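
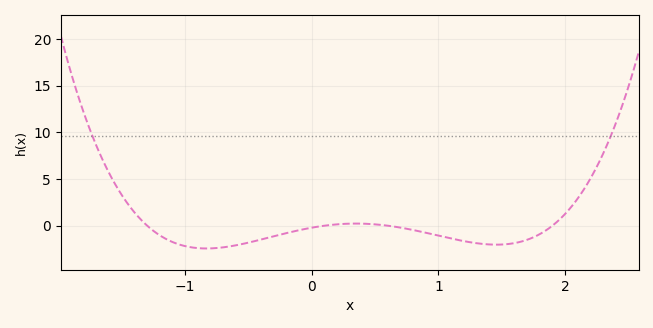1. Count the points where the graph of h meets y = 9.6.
2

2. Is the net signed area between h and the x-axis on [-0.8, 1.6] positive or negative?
negative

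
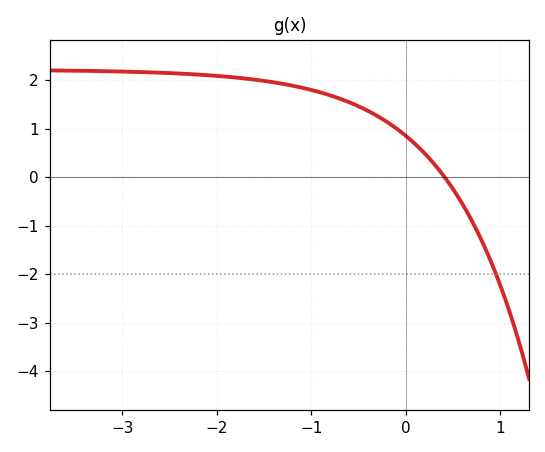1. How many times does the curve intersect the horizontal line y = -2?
1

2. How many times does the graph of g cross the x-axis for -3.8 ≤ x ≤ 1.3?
1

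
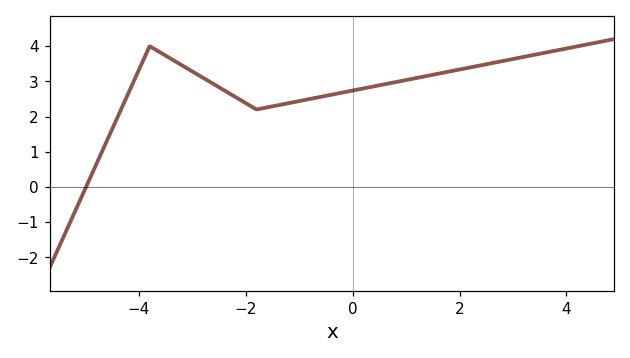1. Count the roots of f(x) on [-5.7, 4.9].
1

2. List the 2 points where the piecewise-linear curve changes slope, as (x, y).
(-3.8, 4); (-1.8, 2.2)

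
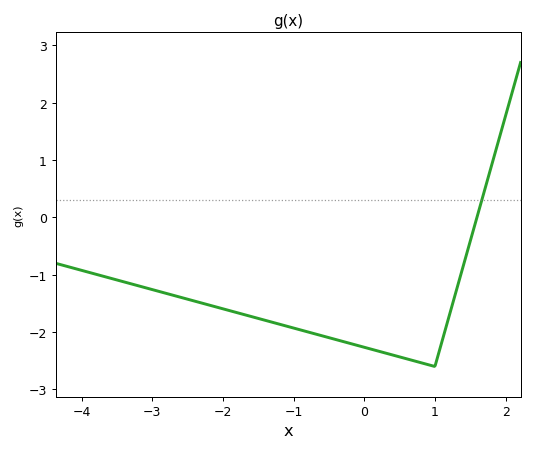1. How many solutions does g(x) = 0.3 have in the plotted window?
1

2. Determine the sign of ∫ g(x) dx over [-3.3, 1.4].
negative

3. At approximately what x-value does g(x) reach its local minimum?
0.998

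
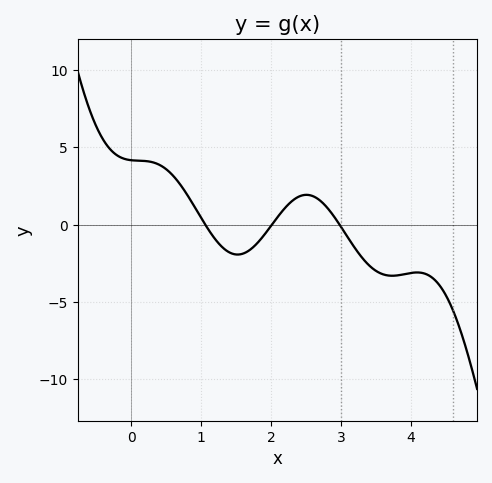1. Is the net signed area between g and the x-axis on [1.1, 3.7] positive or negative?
negative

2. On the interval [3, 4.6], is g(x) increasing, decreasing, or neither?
neither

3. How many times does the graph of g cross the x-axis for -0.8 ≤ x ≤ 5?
3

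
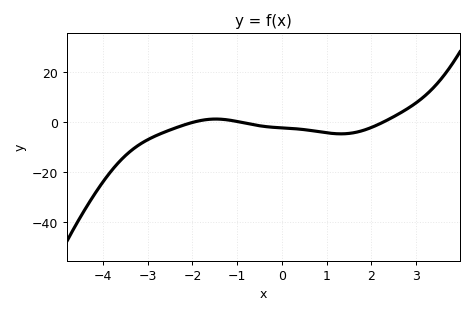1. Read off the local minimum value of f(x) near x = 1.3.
-4.55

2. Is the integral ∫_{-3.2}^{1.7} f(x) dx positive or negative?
negative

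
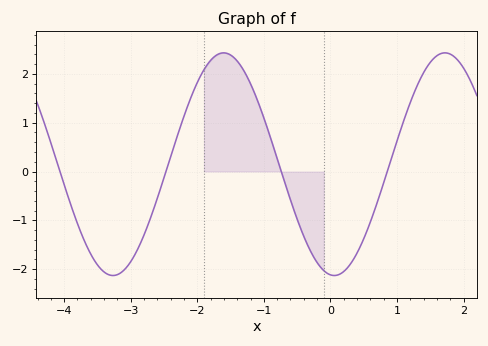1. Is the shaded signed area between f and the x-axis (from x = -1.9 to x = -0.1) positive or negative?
positive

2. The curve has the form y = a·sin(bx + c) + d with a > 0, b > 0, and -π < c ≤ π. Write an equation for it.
y = 2.28sin(1.9x - 1.7) + 0.15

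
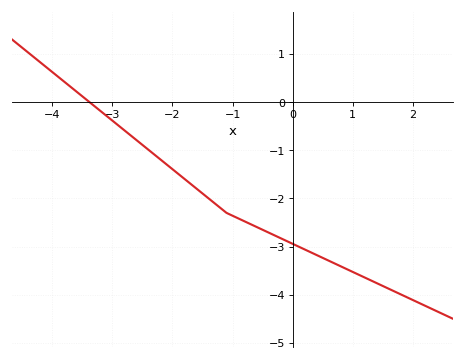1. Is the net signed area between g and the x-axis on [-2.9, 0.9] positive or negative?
negative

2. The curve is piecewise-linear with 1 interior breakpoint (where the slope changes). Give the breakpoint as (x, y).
(-1.1, -2.3)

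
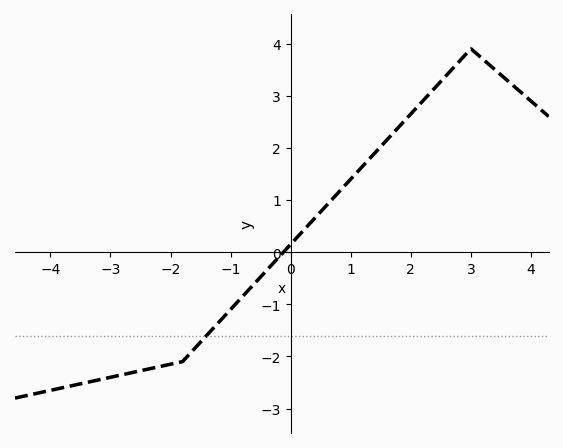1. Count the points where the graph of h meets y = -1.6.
1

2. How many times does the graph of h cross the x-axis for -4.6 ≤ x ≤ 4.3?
1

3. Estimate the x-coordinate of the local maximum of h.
3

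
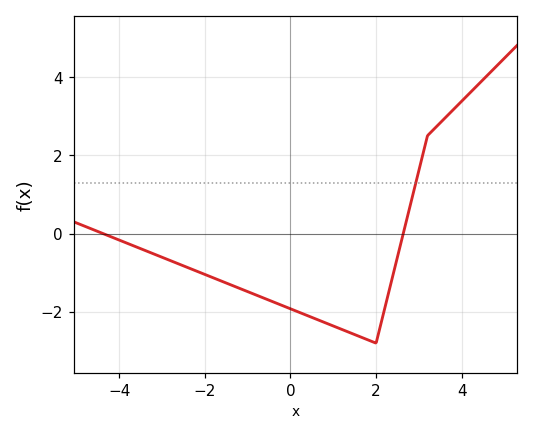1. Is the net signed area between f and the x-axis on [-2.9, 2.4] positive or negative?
negative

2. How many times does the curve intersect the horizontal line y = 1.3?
1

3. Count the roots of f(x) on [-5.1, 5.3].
2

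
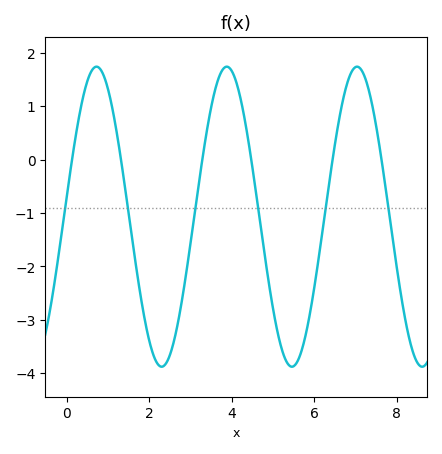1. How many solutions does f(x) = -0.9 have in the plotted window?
6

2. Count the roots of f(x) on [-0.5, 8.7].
6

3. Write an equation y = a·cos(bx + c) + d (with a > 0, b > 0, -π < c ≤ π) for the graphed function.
y = 2.81cos(2x - 1.4) - 1.07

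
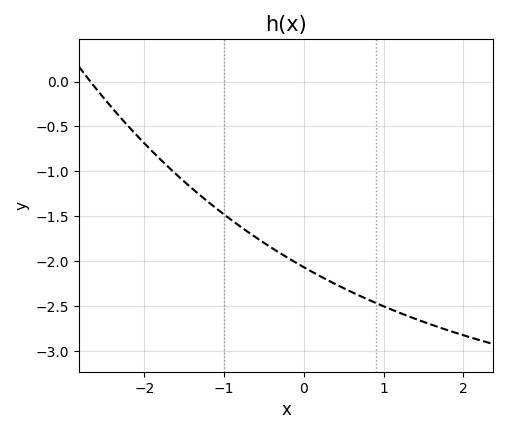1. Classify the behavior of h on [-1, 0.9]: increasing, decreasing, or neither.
decreasing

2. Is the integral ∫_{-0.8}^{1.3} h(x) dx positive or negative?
negative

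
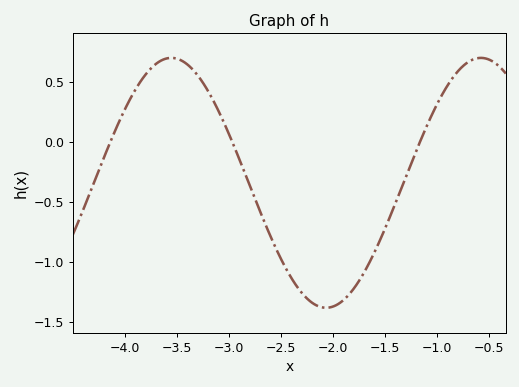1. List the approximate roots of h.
-4.14, -2.97, -1.16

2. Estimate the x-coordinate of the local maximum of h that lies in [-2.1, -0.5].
-0.574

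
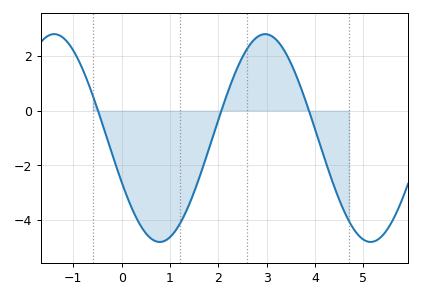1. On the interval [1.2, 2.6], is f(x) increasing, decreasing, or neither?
increasing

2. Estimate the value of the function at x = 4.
-0.687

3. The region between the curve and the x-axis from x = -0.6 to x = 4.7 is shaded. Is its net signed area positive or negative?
negative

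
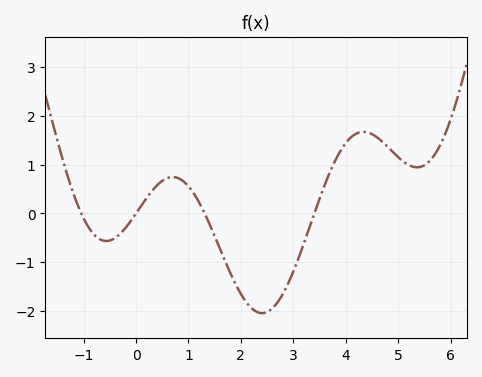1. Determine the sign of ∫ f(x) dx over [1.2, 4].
negative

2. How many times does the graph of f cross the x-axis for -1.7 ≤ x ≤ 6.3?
4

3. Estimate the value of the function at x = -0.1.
-0.2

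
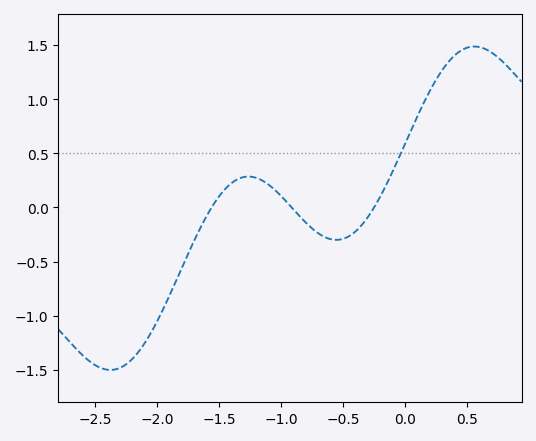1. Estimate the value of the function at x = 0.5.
1.48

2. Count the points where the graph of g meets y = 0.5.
1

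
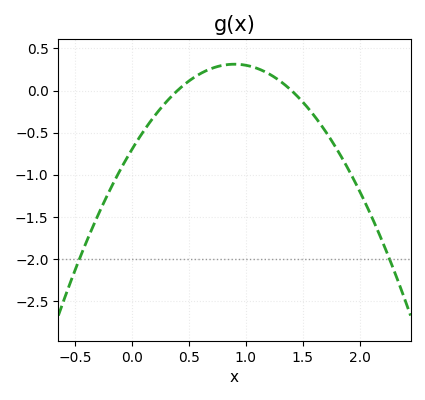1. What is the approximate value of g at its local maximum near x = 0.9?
0.3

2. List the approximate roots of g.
0.4, 1.4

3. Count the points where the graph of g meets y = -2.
2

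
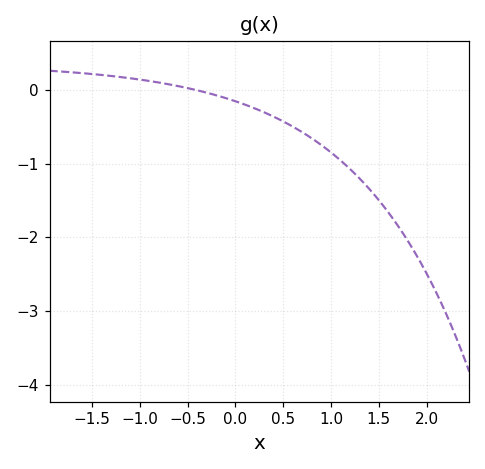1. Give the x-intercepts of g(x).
-0.405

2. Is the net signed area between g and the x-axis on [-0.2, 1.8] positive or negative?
negative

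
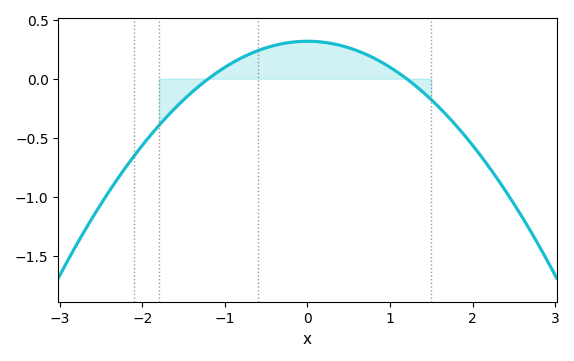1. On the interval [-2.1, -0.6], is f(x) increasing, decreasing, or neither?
increasing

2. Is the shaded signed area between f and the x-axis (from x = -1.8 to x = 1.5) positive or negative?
positive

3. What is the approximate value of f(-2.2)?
-0.748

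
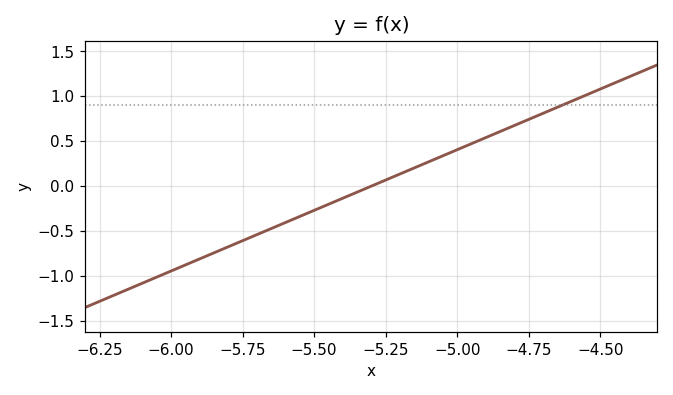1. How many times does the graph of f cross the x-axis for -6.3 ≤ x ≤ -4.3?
1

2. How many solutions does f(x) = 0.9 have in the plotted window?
1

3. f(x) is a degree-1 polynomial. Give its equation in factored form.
y = 1.35(x + 5.3)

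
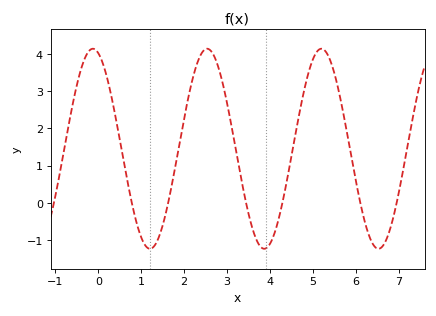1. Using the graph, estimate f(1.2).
-1.2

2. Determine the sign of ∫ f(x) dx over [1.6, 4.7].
positive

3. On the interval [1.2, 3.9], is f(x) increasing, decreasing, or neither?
neither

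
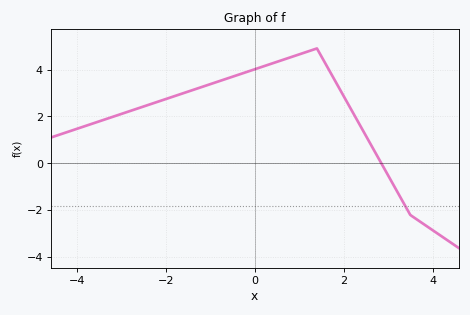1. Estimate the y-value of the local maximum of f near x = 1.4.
4.9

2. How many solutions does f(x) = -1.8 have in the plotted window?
1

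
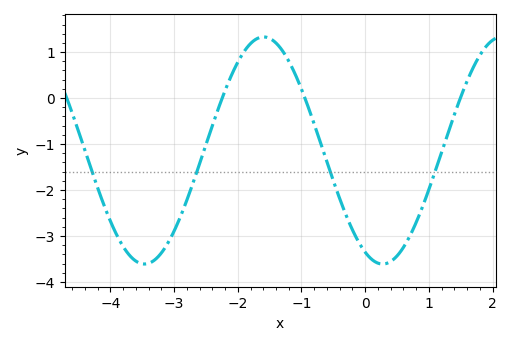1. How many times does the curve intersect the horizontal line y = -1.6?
4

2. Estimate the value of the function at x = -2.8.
-2.2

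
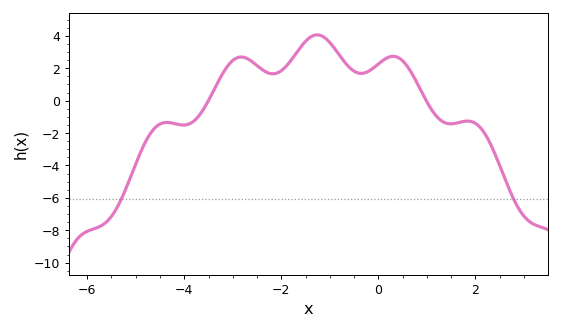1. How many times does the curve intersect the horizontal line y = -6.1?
2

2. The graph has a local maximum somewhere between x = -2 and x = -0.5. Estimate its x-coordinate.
-1.26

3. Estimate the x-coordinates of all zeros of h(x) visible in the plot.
-3.5, 0.986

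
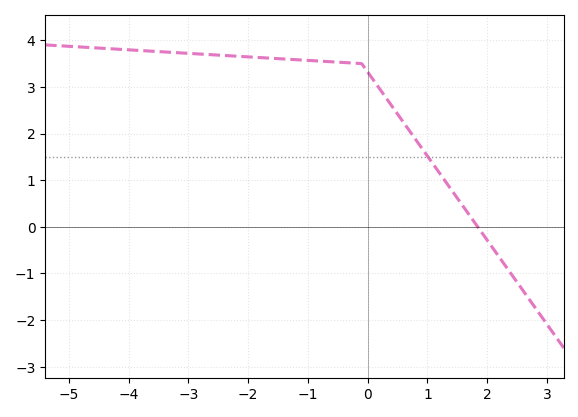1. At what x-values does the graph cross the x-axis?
1.84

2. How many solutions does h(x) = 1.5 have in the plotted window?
1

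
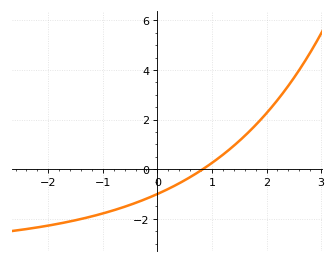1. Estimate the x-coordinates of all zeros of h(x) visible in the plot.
0.8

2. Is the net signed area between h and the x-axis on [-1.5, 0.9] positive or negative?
negative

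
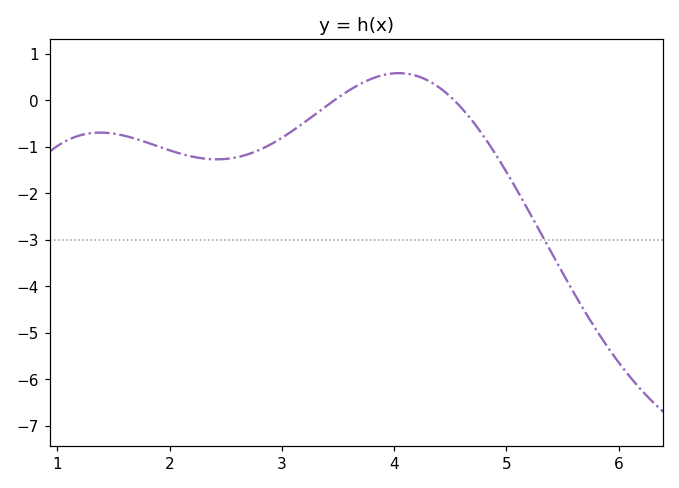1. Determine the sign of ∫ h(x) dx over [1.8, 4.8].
negative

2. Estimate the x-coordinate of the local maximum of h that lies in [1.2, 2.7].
1.38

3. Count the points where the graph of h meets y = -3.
1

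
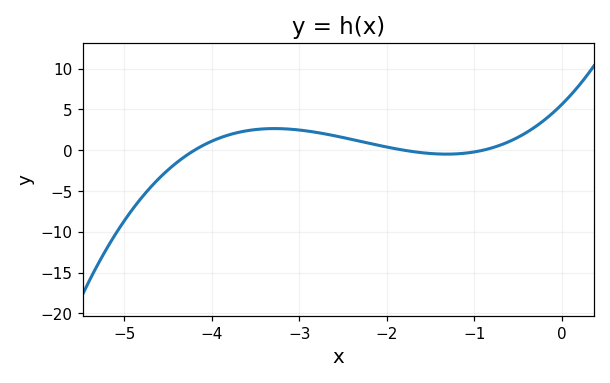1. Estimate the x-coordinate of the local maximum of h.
-3.29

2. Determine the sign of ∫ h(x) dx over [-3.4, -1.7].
positive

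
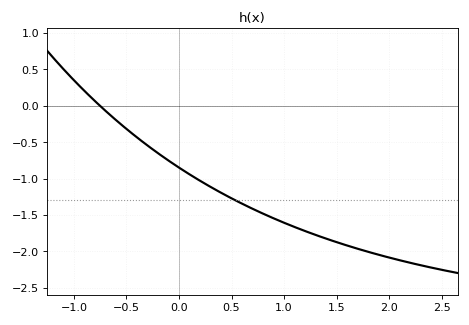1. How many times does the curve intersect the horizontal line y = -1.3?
1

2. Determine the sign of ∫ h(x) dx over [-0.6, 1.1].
negative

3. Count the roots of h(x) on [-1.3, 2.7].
1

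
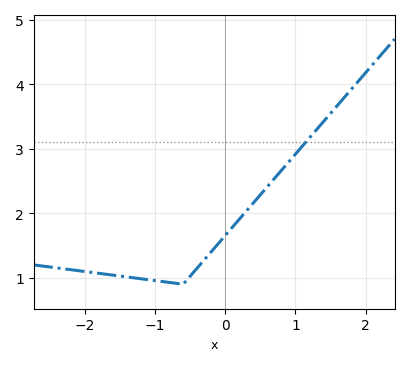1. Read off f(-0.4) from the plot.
1.15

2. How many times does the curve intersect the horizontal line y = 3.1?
1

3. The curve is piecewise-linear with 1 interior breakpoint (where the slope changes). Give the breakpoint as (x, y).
(-0.6, 0.9)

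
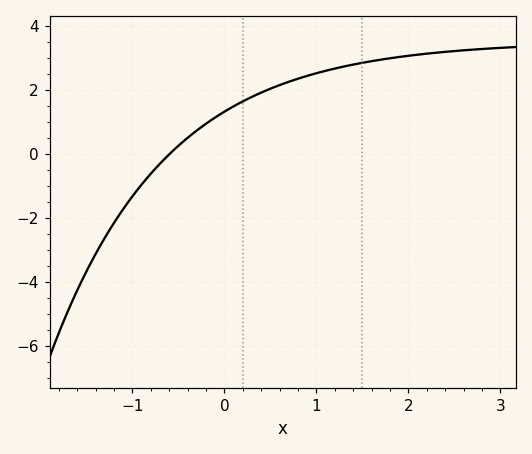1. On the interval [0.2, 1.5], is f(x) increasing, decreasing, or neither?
increasing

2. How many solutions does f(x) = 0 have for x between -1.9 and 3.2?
1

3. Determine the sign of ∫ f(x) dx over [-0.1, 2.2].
positive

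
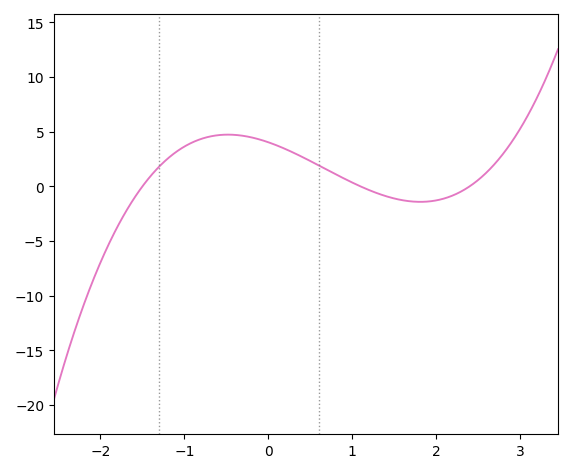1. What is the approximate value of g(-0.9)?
4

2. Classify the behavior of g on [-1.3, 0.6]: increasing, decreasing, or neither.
neither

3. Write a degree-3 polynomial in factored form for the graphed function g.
y = 1.02(x + 1.5)(x - 1.1)(x - 2.4)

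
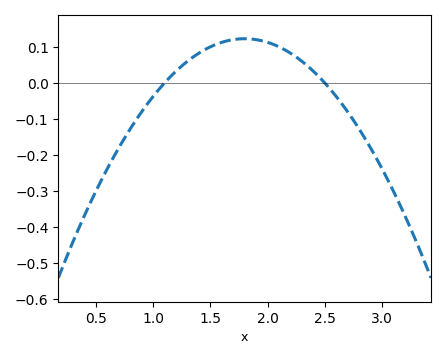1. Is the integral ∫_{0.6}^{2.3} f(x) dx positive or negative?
positive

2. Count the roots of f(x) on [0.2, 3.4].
2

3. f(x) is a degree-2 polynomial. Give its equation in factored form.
y = -0.25(x - 1.1)(x - 2.5)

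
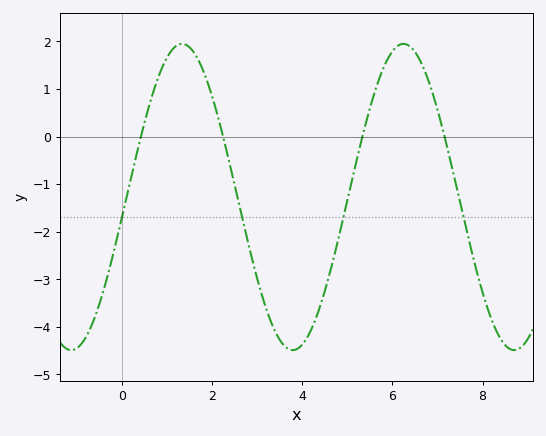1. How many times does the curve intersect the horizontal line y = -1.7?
4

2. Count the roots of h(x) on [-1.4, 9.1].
4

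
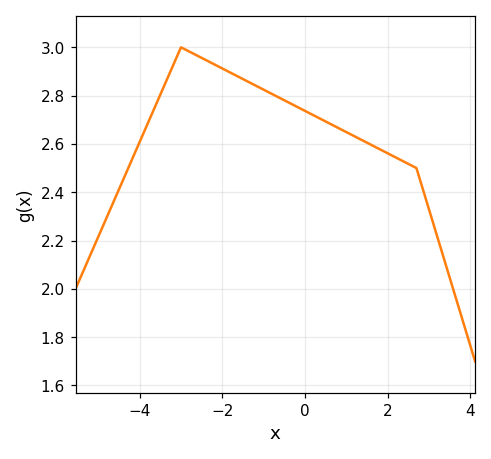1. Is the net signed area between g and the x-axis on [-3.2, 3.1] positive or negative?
positive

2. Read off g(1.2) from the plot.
2.64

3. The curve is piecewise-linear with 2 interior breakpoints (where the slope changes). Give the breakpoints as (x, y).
(-3, 3); (2.7, 2.5)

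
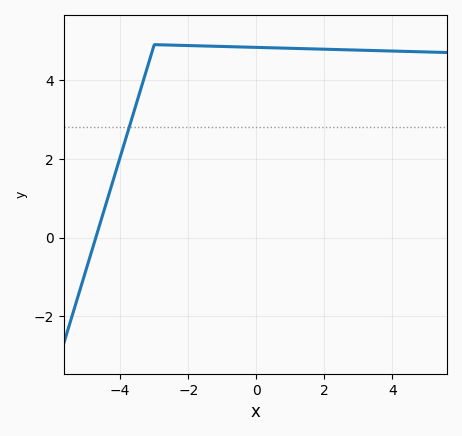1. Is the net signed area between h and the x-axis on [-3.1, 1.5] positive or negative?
positive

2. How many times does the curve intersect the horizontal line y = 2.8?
1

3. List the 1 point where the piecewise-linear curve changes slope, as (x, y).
(-3, 4.9)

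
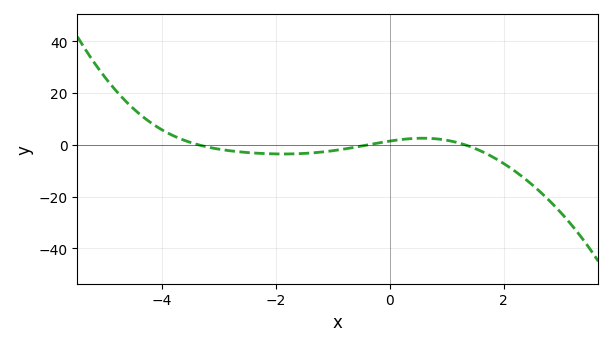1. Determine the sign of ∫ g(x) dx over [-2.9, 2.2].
negative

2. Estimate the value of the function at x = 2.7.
-20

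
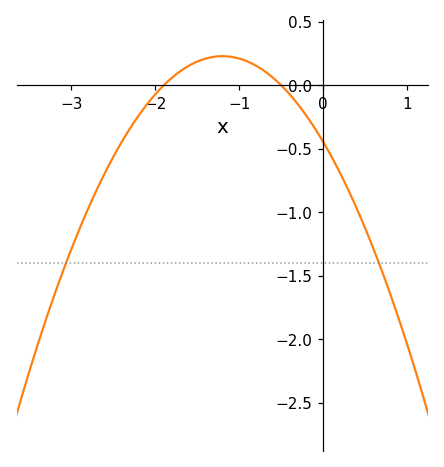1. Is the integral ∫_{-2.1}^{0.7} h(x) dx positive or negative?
negative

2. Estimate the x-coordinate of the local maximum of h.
-1.2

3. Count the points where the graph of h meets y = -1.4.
2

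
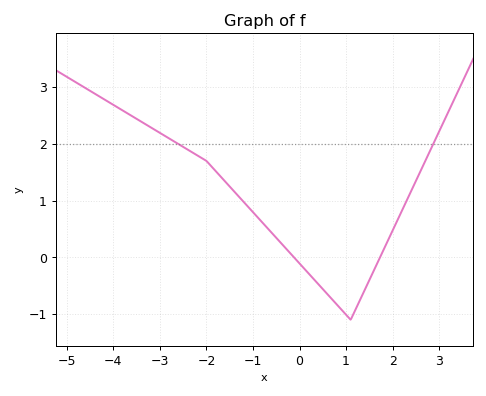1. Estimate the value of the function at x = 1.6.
-0.227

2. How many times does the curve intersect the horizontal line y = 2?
2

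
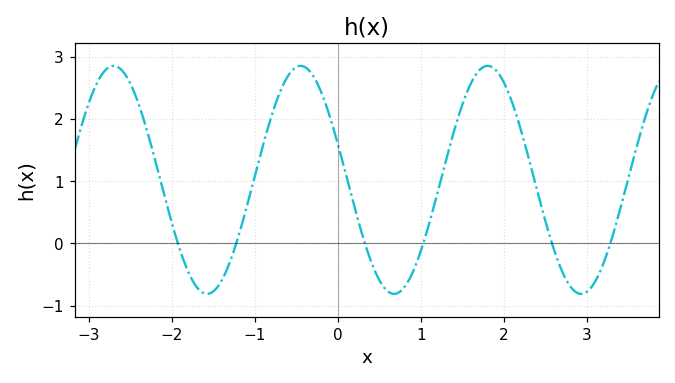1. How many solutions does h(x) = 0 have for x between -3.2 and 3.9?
6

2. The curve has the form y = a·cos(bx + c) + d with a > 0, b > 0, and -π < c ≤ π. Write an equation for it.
y = 1.83cos(2.8x + 1.2) + 1.02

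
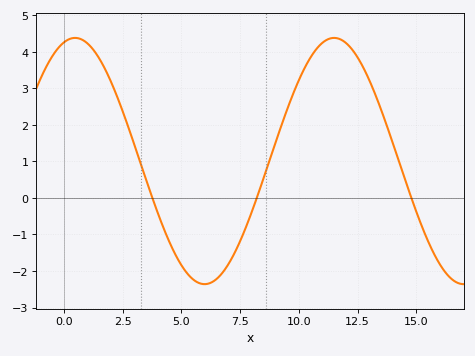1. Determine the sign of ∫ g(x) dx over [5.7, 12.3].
positive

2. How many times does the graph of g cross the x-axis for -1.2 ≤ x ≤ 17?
3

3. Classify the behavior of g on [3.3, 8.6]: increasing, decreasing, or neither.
neither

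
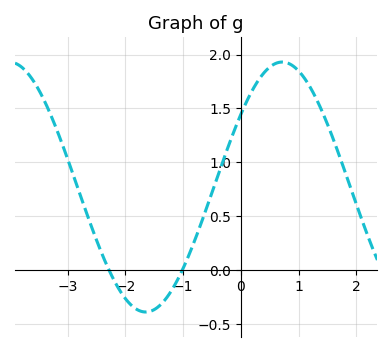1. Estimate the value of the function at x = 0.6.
1.9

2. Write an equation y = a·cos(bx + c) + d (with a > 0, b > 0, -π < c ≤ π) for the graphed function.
y = 1.16cos(1.3x - 0.95) + 0.77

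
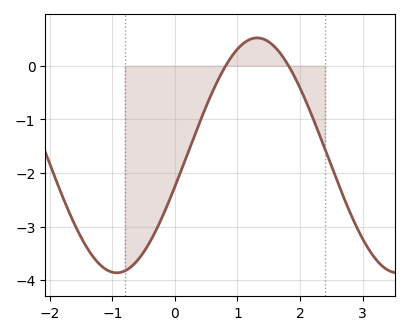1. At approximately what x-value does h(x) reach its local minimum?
-0.9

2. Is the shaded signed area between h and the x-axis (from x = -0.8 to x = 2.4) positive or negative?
negative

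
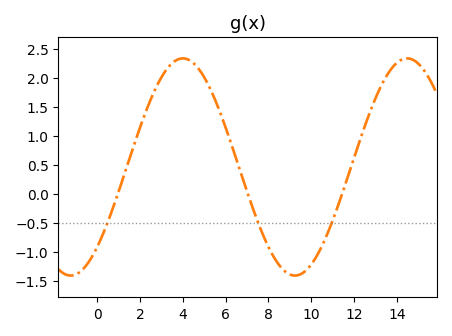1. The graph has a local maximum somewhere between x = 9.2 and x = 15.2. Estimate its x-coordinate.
14.5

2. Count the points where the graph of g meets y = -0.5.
3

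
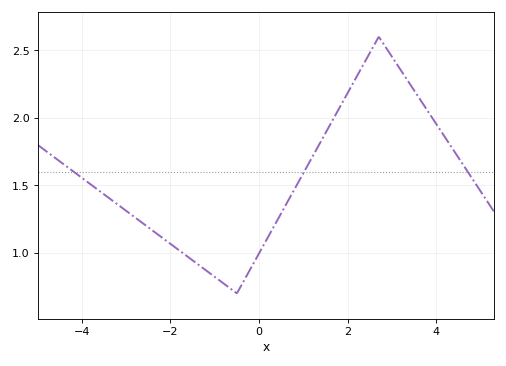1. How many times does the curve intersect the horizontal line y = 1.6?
3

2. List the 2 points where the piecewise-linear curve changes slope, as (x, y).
(-0.5, 0.7); (2.7, 2.6)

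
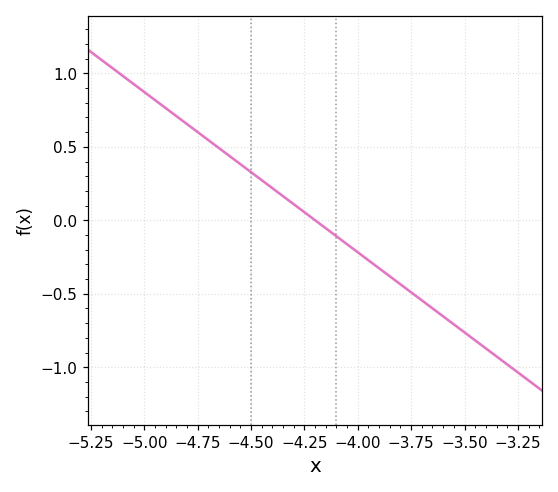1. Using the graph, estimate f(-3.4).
-0.85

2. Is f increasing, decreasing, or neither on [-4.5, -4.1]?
decreasing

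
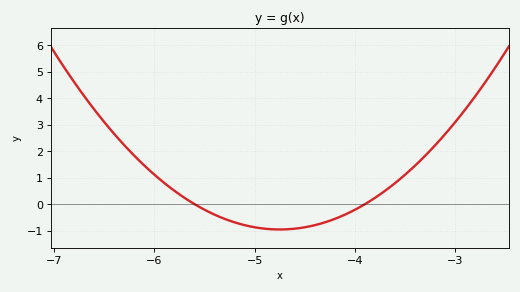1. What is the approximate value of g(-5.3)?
-0.6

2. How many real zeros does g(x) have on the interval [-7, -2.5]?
2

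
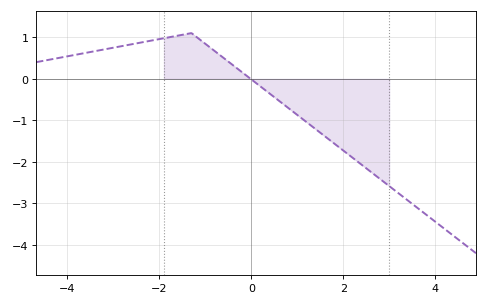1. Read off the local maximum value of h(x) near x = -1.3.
1.1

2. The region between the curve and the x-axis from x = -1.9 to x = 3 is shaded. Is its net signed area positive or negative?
negative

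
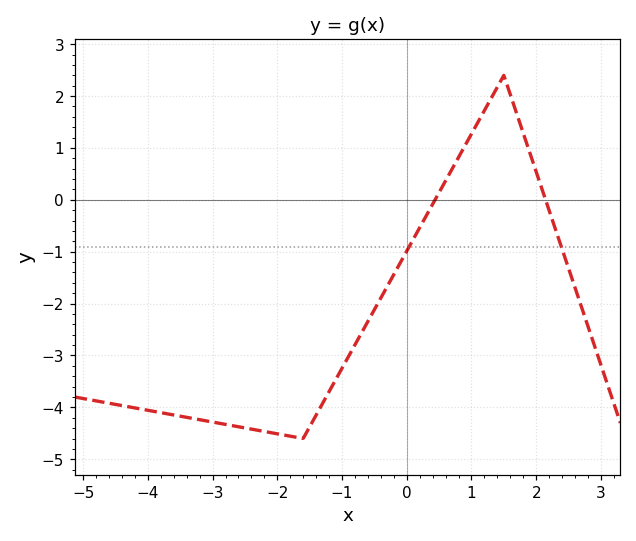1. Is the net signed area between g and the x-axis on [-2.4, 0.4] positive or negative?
negative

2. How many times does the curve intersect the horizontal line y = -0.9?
2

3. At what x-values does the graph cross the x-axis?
0.437, 2.14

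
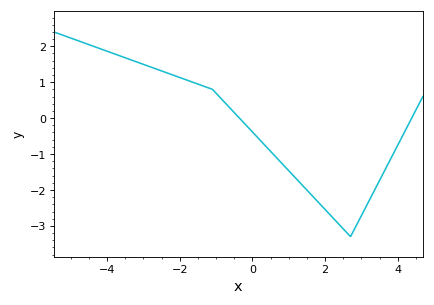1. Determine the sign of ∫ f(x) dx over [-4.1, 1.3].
positive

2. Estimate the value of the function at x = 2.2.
-2.8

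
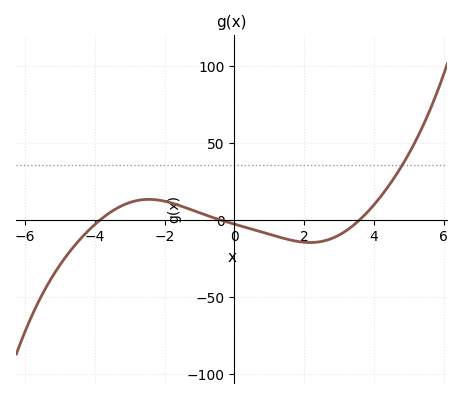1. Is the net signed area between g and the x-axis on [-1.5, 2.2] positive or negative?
negative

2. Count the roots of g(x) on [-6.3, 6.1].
3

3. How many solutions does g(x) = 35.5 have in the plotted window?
1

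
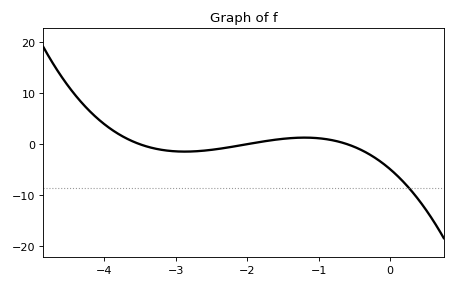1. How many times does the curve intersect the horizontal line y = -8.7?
1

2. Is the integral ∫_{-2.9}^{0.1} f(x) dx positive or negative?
negative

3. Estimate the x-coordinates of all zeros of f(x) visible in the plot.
-3.5, -2, -0.6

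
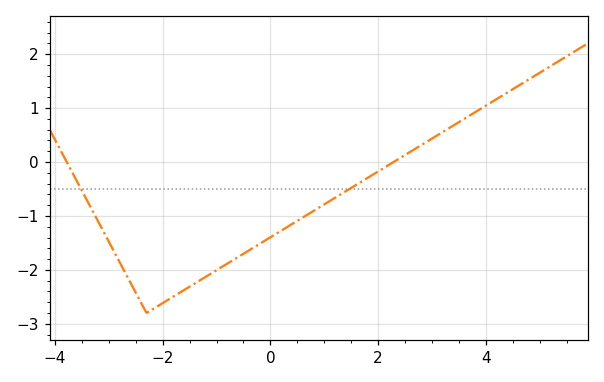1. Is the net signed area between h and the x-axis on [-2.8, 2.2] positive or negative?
negative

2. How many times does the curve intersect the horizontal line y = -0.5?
2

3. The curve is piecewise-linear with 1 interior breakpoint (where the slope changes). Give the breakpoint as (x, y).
(-2.3, -2.8)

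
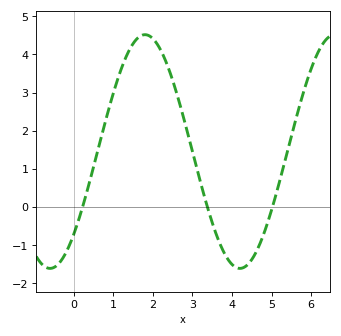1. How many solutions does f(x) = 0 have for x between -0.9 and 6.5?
3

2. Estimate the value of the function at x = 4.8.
-0.7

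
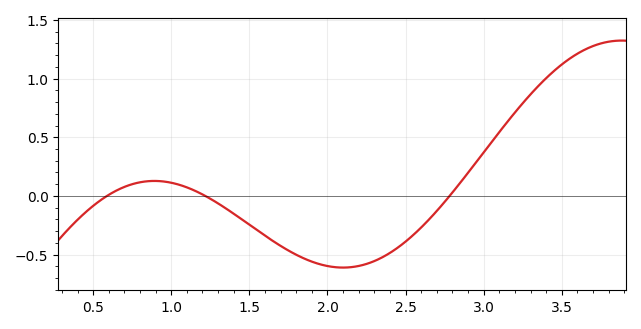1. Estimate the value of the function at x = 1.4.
-0.15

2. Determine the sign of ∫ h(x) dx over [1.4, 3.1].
negative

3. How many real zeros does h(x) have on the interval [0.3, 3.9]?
3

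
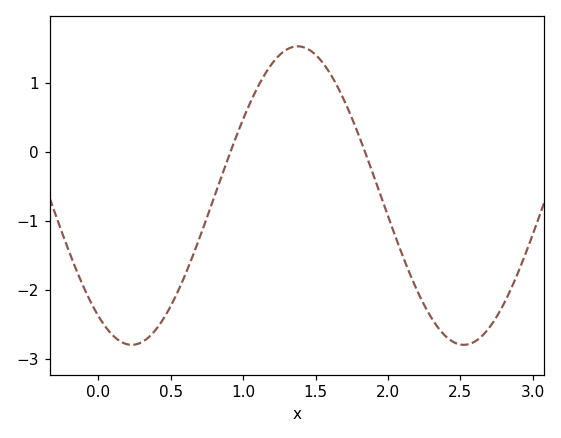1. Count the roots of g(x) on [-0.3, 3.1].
2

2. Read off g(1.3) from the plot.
1.5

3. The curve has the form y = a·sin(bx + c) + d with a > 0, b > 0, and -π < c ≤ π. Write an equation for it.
y = 2.17sin(2.7x - 2.2) - 0.63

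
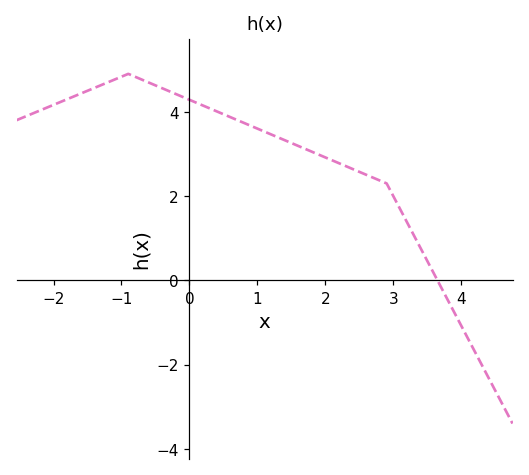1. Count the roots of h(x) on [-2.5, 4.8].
1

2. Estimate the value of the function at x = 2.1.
2.8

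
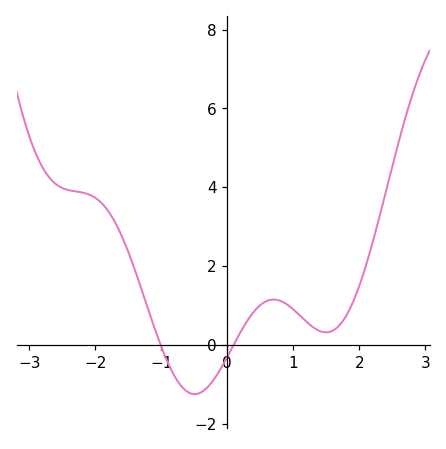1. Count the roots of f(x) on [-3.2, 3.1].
2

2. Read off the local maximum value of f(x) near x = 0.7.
1.15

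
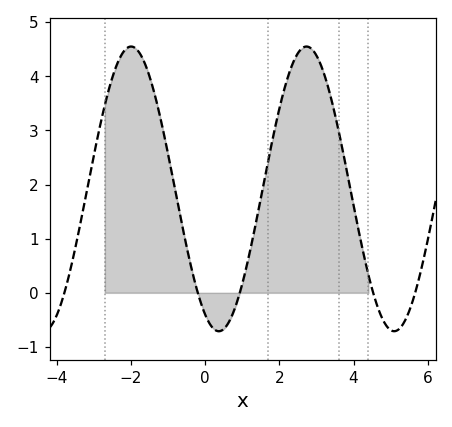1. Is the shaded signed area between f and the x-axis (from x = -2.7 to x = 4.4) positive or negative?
positive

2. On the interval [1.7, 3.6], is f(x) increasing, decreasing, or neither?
neither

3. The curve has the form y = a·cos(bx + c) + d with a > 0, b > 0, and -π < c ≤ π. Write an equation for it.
y = 2.63cos(1.3x + 2.7) + 1.92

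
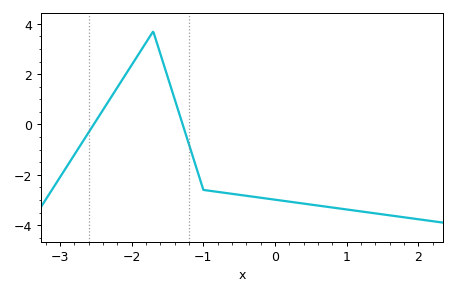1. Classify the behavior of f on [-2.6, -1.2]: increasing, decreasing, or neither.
neither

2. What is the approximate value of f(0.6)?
-3.22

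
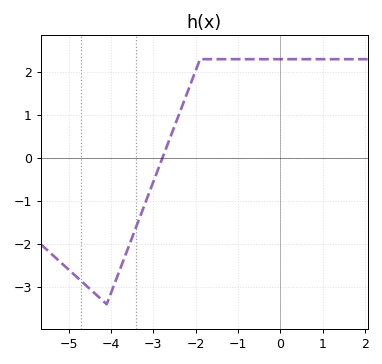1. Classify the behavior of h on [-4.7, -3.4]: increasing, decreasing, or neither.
neither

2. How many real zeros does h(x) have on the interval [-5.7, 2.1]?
1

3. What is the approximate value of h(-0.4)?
2.3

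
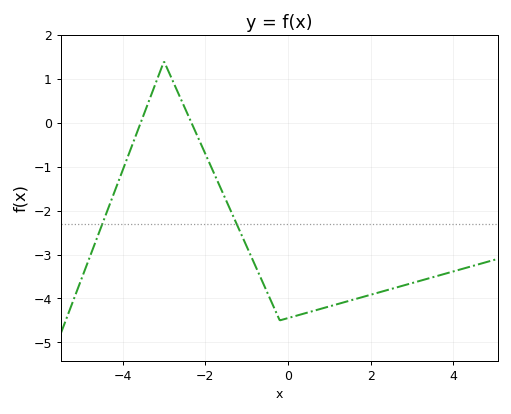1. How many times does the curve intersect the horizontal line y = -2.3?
2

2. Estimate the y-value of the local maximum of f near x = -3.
1.4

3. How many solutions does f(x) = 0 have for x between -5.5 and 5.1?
2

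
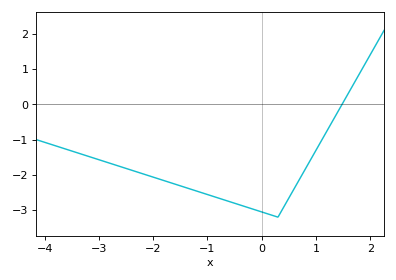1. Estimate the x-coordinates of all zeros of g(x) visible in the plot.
1.5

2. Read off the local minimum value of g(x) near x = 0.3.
-3.2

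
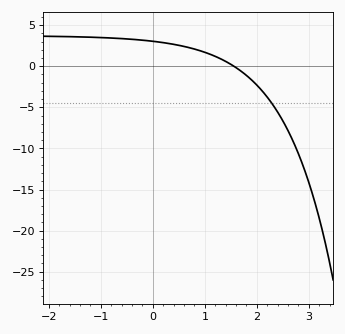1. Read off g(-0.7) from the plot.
3.5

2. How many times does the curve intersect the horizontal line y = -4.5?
1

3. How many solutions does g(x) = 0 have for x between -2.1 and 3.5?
1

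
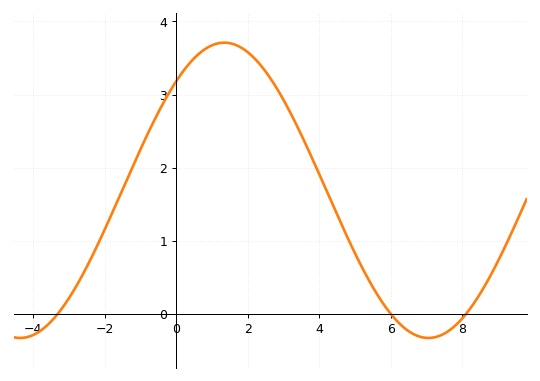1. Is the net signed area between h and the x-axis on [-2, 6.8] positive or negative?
positive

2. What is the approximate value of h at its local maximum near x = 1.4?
3.71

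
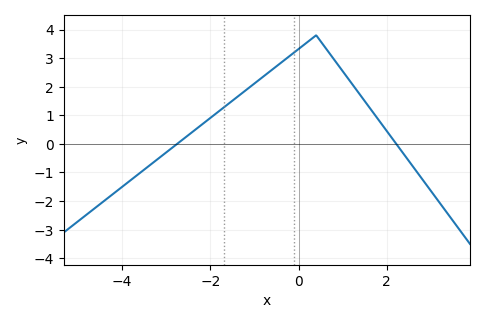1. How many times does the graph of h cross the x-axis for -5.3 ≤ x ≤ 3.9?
2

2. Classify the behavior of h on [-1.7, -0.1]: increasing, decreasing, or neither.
increasing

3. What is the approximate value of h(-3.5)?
-0.901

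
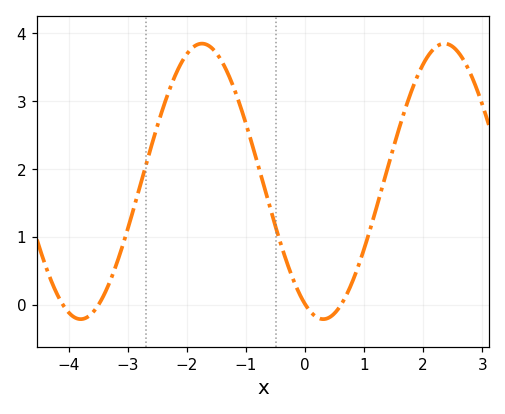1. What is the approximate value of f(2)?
3.5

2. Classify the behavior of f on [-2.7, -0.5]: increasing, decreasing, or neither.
neither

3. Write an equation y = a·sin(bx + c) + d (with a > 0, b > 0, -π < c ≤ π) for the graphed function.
y = 2.03sin(1.5x - 2) + 1.82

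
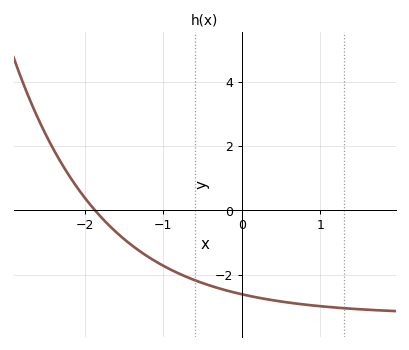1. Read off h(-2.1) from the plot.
0.8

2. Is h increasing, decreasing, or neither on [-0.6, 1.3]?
decreasing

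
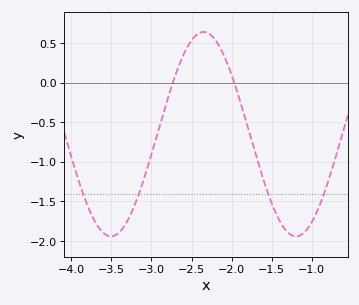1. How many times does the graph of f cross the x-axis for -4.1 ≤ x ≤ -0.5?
2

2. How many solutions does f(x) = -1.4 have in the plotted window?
4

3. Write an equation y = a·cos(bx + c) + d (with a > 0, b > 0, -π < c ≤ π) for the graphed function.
y = 1.29cos(2.7x + 0.11) - 0.65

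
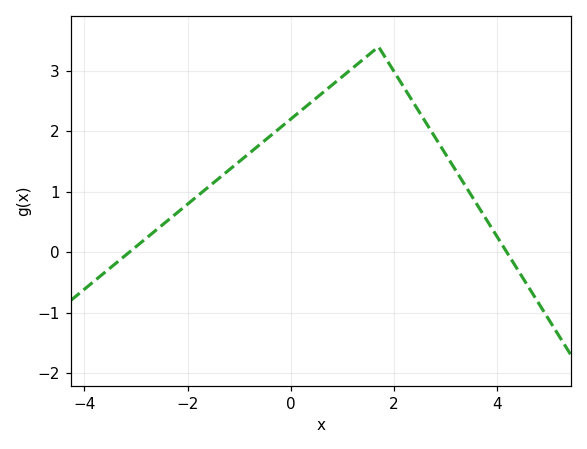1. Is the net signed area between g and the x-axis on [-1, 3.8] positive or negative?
positive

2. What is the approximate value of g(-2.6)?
0.372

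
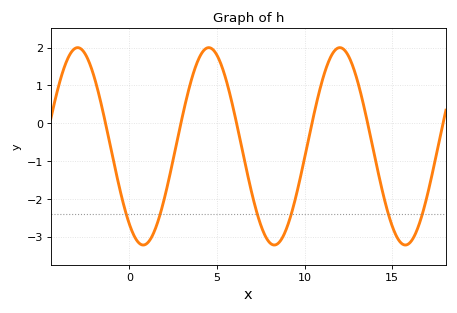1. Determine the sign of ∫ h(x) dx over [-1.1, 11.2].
negative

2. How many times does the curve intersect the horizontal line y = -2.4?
6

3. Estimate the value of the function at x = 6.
0.2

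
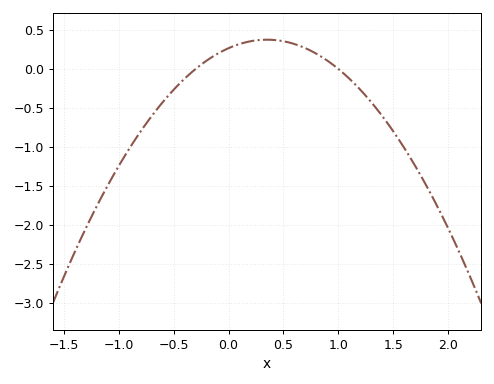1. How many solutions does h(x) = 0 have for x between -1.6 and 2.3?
2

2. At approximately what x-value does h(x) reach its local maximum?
0.3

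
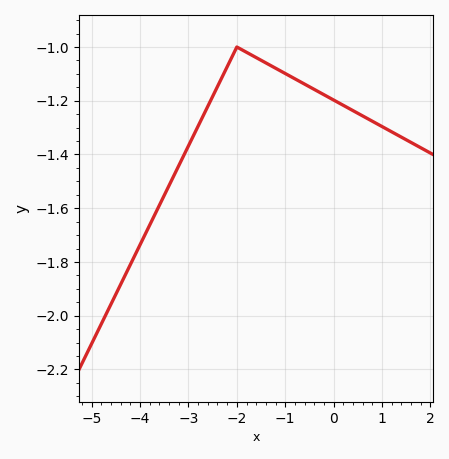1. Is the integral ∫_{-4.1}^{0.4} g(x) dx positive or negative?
negative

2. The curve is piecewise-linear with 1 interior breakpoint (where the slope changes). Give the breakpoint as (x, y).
(-2, -1)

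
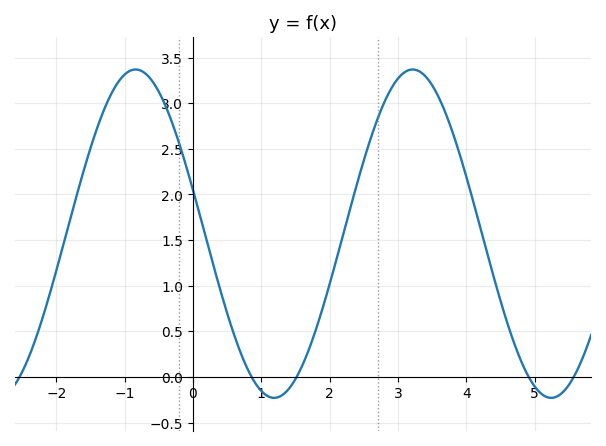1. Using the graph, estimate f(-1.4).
2.73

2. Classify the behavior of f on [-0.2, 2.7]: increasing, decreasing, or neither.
neither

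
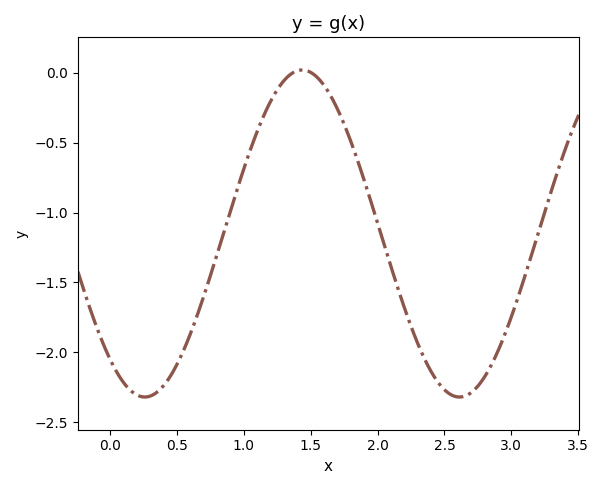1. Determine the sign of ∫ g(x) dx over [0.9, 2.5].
negative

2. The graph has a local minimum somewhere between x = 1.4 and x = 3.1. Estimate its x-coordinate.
2.6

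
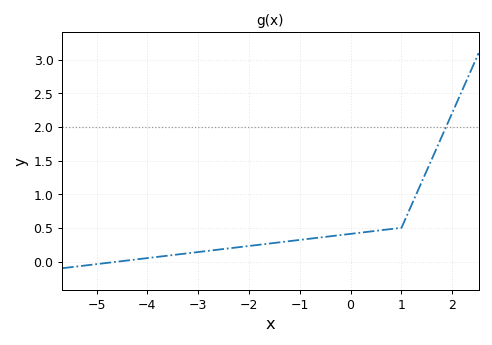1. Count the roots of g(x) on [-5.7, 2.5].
1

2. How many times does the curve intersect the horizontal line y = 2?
1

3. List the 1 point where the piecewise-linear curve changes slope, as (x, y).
(1, 0.5)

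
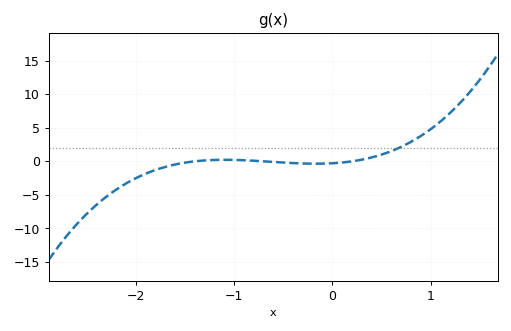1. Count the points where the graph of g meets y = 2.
1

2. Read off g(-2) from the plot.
-2.5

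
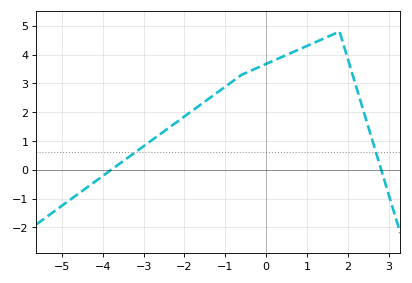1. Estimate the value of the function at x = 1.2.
4.42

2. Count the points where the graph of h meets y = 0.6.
2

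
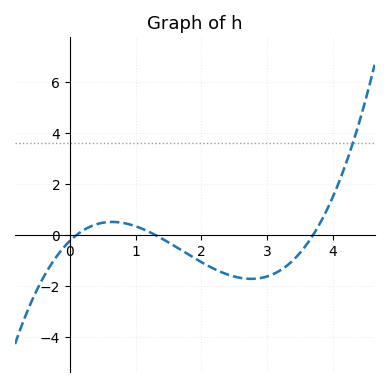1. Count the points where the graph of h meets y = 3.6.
1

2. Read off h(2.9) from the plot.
-1.6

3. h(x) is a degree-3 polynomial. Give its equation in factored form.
y = 0.47(x - 0.1)(x - 1.3)(x - 3.7)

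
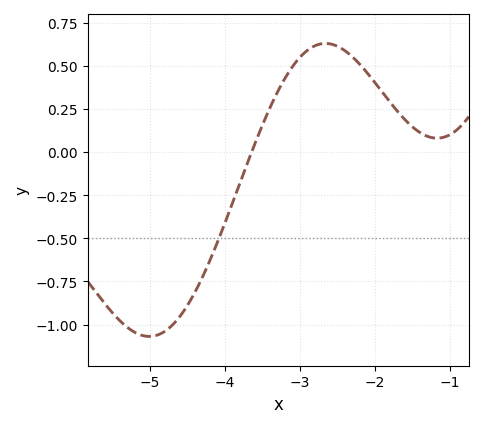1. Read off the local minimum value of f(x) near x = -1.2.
0.081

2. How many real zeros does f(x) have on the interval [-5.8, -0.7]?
1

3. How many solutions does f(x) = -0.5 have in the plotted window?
1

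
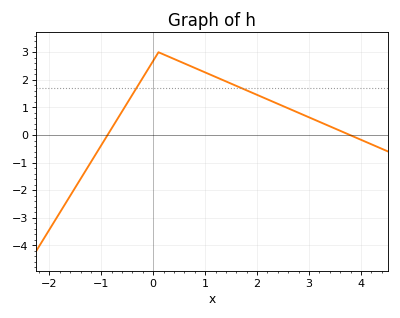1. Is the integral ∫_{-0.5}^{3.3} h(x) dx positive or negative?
positive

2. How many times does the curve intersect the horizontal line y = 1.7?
2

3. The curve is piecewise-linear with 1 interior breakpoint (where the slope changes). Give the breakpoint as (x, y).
(0.1, 3)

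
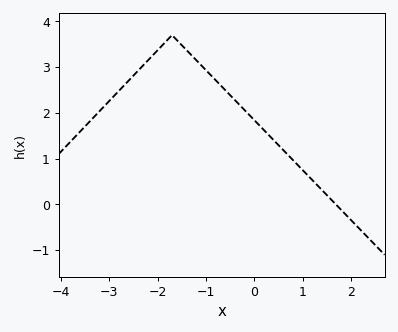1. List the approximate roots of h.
1.69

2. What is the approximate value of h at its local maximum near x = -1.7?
3.7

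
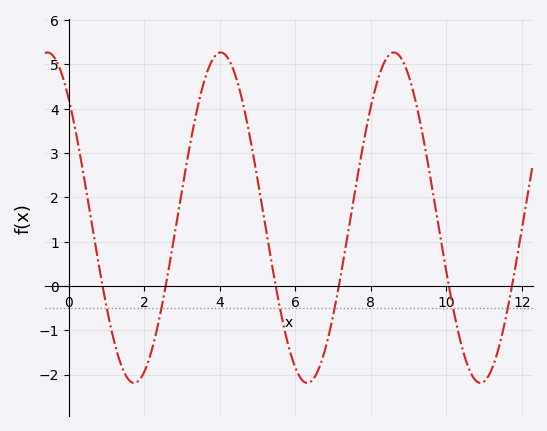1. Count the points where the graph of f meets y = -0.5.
6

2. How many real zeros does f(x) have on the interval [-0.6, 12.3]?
6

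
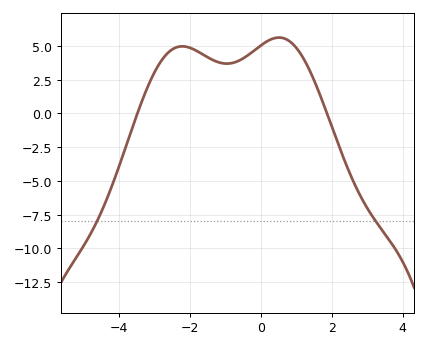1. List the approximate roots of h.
-3.4, 1.8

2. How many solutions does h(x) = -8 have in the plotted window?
2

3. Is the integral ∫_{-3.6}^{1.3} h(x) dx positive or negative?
positive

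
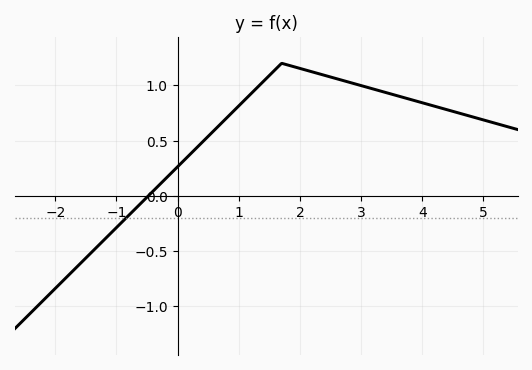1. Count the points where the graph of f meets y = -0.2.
1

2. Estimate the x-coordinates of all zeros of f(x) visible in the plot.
-0.4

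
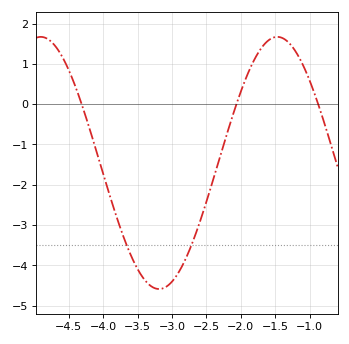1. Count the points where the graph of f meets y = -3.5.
2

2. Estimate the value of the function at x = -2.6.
-2.95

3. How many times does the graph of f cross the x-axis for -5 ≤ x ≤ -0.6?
3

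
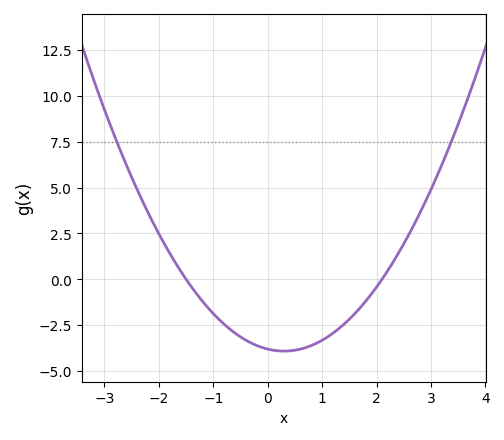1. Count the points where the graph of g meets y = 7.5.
2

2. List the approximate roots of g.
-1.5, 2.1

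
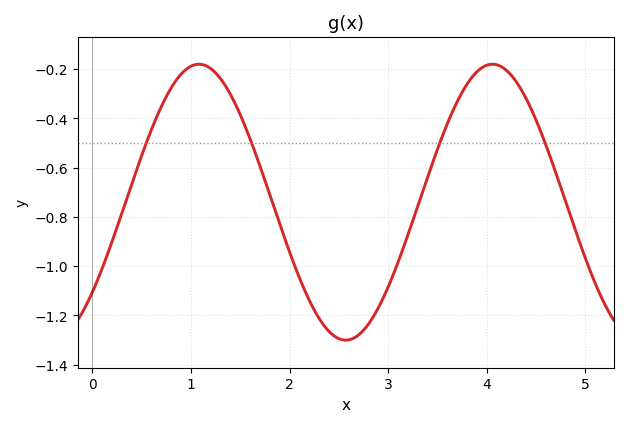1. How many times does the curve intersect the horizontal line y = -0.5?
4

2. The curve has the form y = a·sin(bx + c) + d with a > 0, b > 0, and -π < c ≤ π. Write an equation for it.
y = 0.56sin(2.11x - 0.71) - 0.74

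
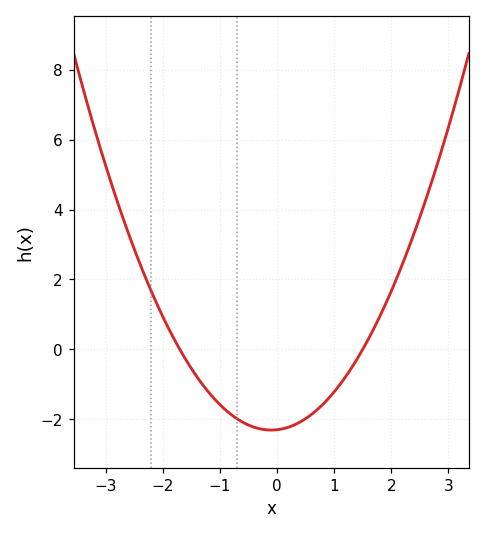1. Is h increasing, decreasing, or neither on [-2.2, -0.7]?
decreasing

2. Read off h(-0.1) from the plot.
-2.3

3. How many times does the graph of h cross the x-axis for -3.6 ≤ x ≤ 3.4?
2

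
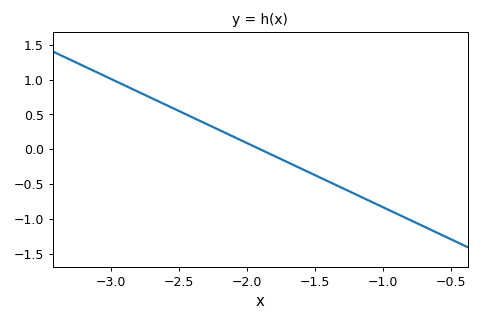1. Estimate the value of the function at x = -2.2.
0.276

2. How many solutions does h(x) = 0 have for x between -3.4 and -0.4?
1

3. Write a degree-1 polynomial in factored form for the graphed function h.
y = -0.92(x + 1.9)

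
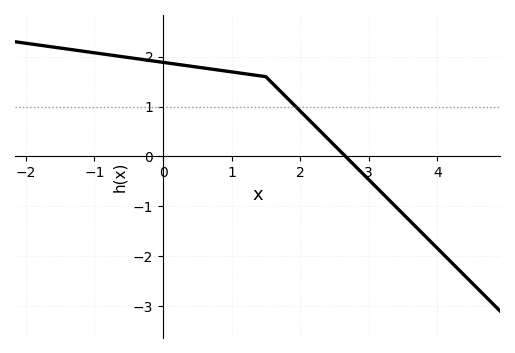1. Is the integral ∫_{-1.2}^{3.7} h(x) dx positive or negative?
positive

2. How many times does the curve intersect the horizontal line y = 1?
1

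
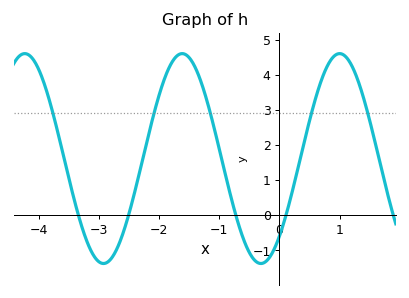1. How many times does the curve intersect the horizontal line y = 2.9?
5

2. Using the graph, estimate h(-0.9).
1.16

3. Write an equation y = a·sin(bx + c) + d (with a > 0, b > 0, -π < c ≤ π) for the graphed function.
y = 2.99sin(2.4x - 0.83) + 1.61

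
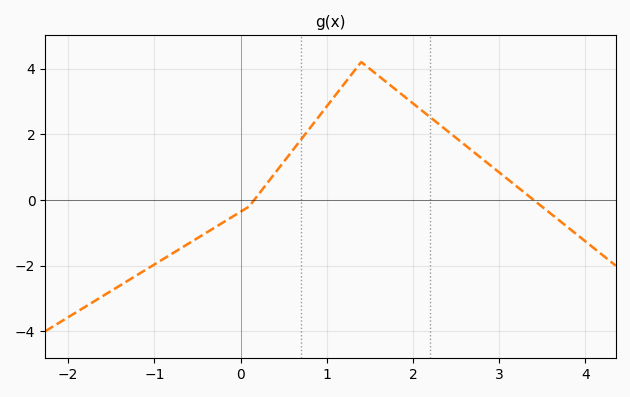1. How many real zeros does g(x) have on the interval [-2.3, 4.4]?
2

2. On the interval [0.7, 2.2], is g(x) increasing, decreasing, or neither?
neither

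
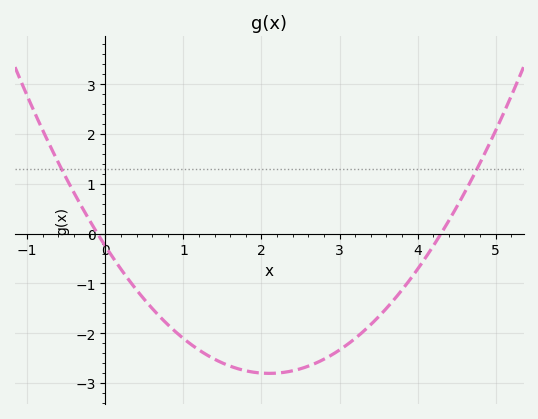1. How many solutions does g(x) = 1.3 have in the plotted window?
2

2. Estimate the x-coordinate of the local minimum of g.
2.1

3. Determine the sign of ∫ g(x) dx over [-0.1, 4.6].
negative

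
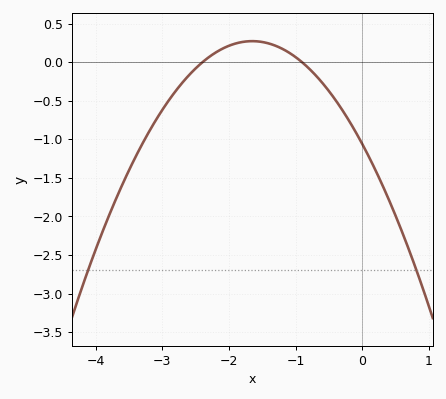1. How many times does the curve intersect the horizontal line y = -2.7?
2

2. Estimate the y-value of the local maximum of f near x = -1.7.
0.276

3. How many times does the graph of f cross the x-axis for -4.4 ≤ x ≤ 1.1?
2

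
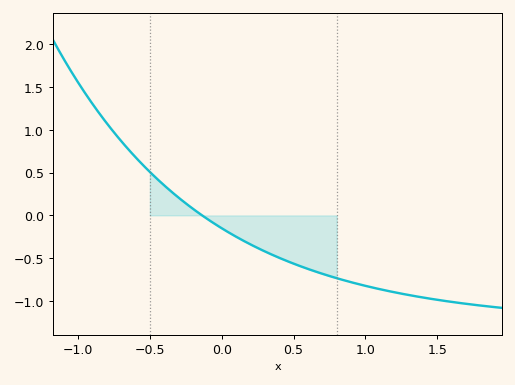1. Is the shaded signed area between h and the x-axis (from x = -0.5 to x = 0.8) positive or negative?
negative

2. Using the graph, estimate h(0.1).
-0.249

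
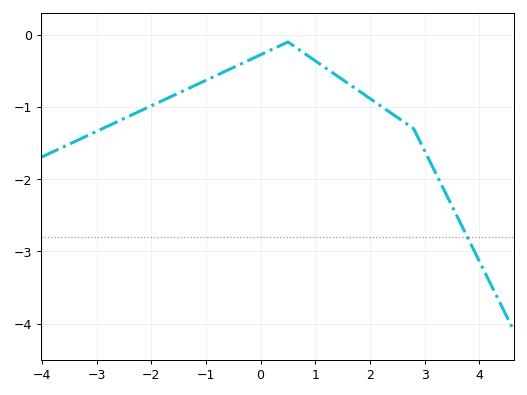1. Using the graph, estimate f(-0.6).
-0.489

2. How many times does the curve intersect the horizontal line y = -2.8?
1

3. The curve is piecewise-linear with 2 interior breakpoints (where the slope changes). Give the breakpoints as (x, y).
(0.5, -0.1); (2.8, -1.3)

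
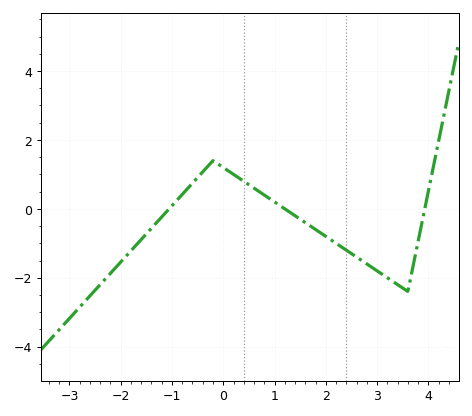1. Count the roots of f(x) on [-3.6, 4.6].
3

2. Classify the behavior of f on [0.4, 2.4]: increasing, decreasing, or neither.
decreasing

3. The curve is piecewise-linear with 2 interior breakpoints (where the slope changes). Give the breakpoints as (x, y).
(-0.2, 1.4); (3.6, -2.4)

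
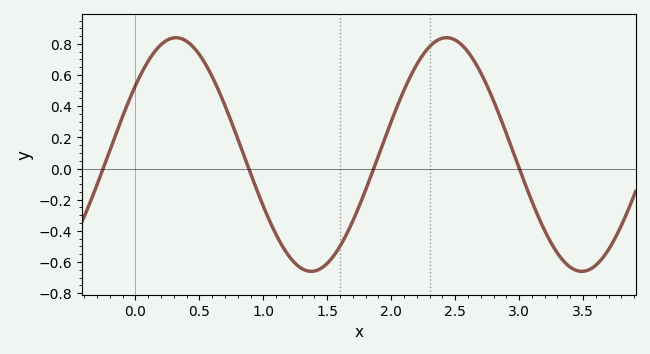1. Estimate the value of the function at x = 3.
0.004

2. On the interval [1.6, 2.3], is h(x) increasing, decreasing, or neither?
increasing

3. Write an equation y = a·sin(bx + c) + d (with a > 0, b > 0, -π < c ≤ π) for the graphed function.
y = 0.75sin(2.97x + 0.63) + 0.09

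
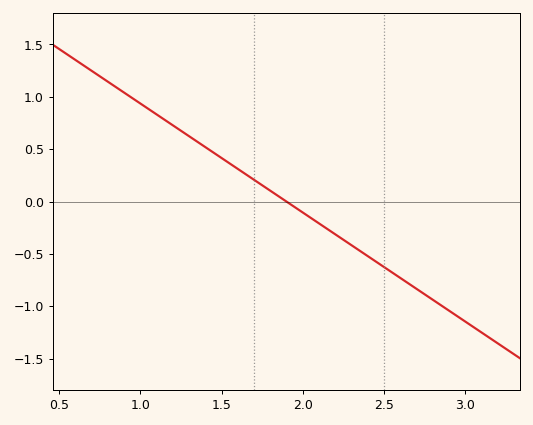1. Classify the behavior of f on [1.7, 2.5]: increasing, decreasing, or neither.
decreasing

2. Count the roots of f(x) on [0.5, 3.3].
1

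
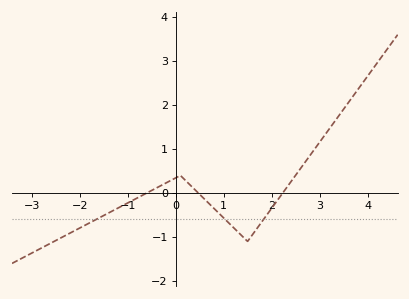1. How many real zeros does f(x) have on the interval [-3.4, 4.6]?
3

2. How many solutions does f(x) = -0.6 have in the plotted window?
3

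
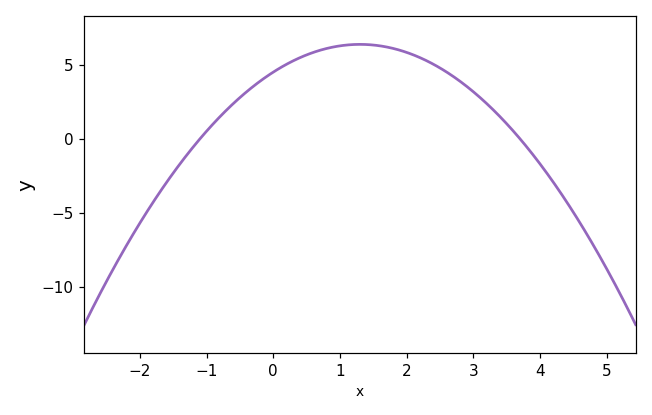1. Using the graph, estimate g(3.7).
0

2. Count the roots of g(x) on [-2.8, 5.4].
2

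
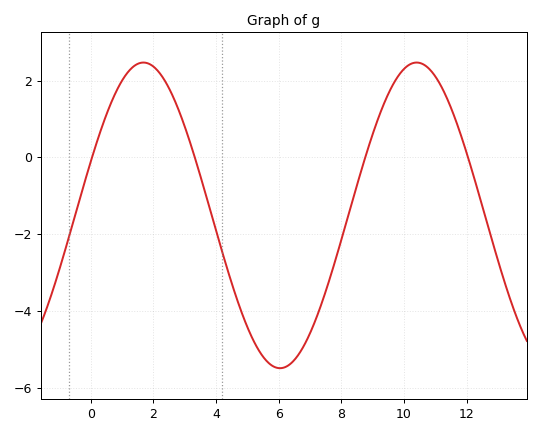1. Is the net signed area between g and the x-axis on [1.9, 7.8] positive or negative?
negative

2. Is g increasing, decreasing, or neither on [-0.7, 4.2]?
neither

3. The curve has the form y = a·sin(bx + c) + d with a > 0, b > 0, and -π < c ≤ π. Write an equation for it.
y = 3.98sin(0.72x + 0.36) - 1.51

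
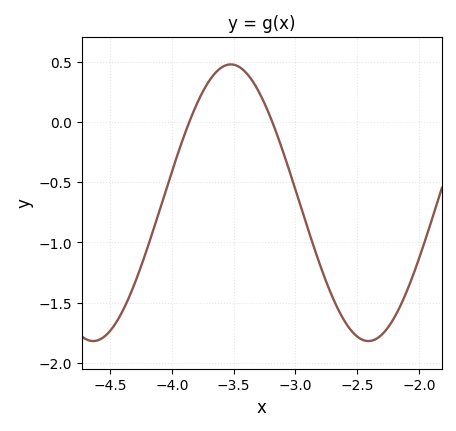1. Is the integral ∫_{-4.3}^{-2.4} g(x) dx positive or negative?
negative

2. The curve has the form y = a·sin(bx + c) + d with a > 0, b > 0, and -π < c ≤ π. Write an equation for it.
y = 1.15sin(2.82x - 1.06) - 0.67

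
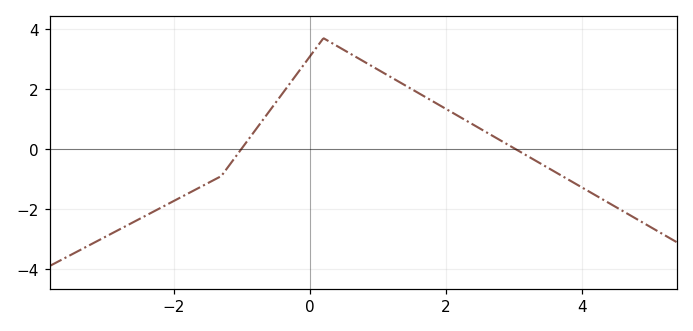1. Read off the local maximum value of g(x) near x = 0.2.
3.7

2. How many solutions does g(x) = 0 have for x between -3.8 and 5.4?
2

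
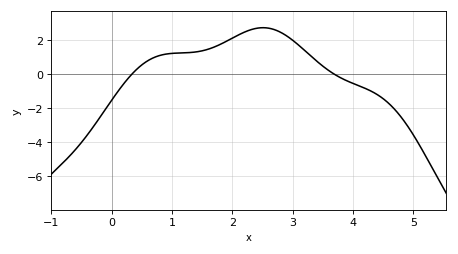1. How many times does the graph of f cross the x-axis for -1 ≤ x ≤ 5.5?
2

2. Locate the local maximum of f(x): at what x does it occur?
2.5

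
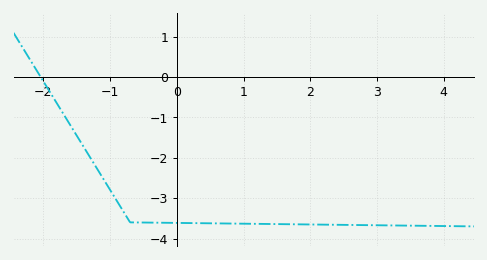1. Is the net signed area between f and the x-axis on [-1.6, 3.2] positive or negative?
negative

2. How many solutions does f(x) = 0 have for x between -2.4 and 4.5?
1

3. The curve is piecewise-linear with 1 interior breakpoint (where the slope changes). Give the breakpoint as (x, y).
(-0.7, -3.6)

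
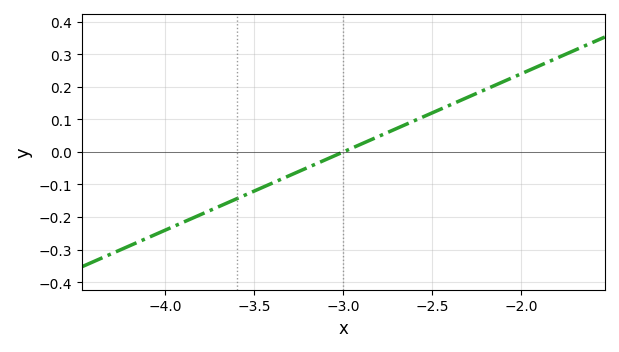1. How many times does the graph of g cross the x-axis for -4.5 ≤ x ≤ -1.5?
1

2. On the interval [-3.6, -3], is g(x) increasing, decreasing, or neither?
increasing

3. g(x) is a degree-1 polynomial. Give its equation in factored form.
y = 0.24(x + 3)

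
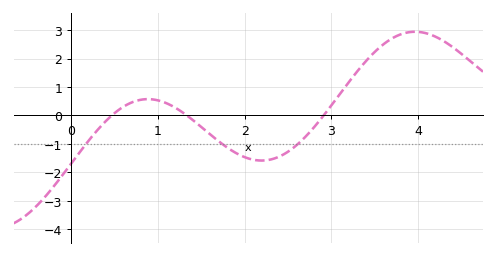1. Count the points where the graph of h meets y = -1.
3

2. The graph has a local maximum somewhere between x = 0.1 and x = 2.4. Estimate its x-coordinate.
0.883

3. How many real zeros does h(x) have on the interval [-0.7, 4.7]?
3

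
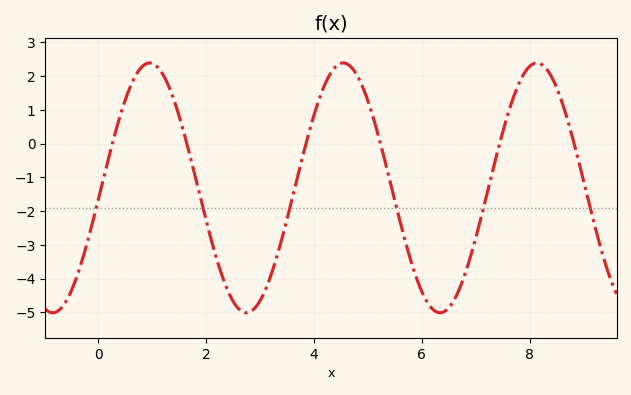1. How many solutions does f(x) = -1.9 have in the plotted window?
6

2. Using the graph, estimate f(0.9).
2.4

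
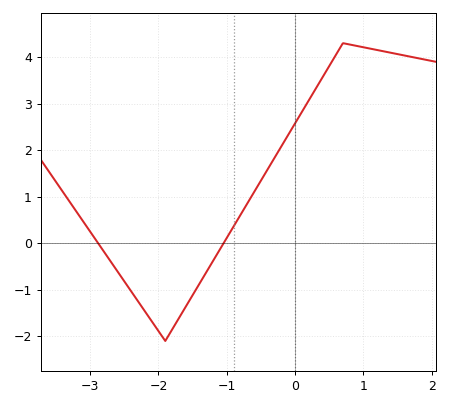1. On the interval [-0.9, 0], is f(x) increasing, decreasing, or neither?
increasing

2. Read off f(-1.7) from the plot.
-1.6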